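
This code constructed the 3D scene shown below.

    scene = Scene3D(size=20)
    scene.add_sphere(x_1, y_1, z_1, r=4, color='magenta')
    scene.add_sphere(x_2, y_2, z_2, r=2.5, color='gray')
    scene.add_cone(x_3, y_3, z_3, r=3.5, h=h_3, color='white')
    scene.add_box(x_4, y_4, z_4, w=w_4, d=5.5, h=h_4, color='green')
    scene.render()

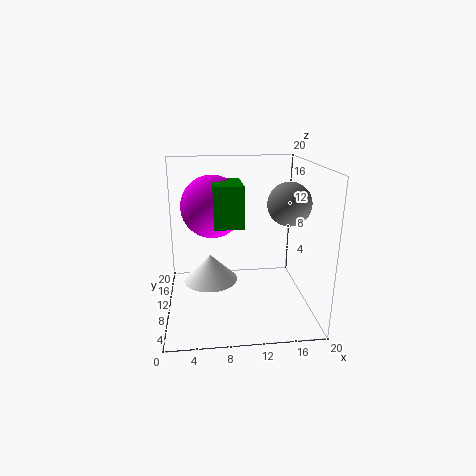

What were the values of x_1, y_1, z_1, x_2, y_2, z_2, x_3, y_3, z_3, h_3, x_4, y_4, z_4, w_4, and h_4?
x_1 = 6.5
y_1 = 8.5
z_1 = 15
x_2 = 15
y_2 = 3
z_2 = 16.5
x_3 = 6
y_3 = 7
z_3 = 5.5
h_3 = 3.5
x_4 = 6.5
y_4 = 3.5
z_4 = 13.5
w_4 = 3.5
h_4 = 5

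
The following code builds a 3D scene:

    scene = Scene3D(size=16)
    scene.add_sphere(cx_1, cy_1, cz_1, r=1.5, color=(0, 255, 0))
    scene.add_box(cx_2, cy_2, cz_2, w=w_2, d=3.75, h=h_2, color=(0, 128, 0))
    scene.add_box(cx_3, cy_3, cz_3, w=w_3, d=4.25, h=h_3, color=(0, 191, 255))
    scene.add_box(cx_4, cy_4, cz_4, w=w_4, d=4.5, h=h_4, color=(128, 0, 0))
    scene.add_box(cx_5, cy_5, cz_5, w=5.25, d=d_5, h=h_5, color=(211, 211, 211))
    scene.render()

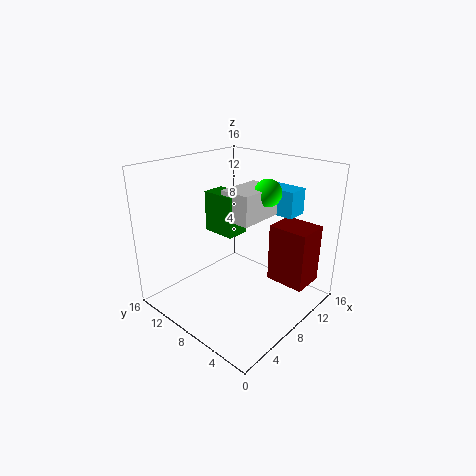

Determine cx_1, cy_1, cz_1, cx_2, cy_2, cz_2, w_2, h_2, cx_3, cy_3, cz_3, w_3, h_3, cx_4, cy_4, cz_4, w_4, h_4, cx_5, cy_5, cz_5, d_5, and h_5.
cx_1 = 10.5
cy_1 = 6
cz_1 = 13
cx_2 = 6.5
cy_2 = 7.75
cz_2 = 8.5
w_2 = 2.5
h_2 = 4.5
cx_3 = 12.25
cy_3 = 4
cz_3 = 10
w_3 = 2.5
h_3 = 3
cx_4 = 10.75
cy_4 = 1.25
cz_4 = 2.5
w_4 = 3.75
h_4 = 6.75
cx_5 = 6.75
cy_5 = 5.75
cz_5 = 10.25
d_5 = 3.5
h_5 = 3.25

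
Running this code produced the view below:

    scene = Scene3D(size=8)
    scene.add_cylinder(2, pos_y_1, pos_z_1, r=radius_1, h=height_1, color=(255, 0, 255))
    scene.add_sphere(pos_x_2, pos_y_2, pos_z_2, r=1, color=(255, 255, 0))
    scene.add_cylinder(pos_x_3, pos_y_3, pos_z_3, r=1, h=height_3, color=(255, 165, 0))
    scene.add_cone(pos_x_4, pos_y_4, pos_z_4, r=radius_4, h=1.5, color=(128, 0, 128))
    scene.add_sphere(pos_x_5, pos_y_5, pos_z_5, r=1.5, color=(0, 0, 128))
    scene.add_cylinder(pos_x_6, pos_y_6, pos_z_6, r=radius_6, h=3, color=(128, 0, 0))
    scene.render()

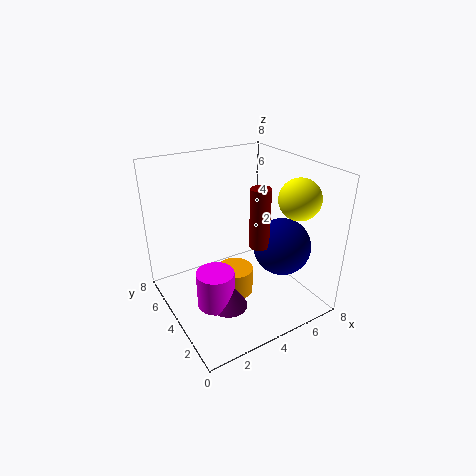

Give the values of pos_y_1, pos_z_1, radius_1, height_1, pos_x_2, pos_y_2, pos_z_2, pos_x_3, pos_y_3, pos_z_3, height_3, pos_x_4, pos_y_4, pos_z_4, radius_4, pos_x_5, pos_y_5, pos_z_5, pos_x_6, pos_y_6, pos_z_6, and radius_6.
pos_y_1 = 3, pos_z_1 = 1, radius_1 = 1, height_1 = 2, pos_x_2 = 5.5, pos_y_2 = 1, pos_z_2 = 7, pos_x_3 = 3.5, pos_y_3 = 3.5, pos_z_3 = 1, height_3 = 1.5, pos_x_4 = 2.5, pos_y_4 = 2.5, pos_z_4 = 1, radius_4 = 1, pos_x_5 = 5.5, pos_y_5 = 2, pos_z_5 = 4, pos_x_6 = 4, pos_y_6 = 2, pos_z_6 = 4.5, radius_6 = 0.5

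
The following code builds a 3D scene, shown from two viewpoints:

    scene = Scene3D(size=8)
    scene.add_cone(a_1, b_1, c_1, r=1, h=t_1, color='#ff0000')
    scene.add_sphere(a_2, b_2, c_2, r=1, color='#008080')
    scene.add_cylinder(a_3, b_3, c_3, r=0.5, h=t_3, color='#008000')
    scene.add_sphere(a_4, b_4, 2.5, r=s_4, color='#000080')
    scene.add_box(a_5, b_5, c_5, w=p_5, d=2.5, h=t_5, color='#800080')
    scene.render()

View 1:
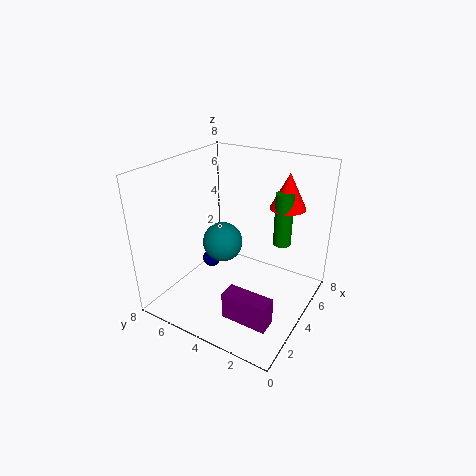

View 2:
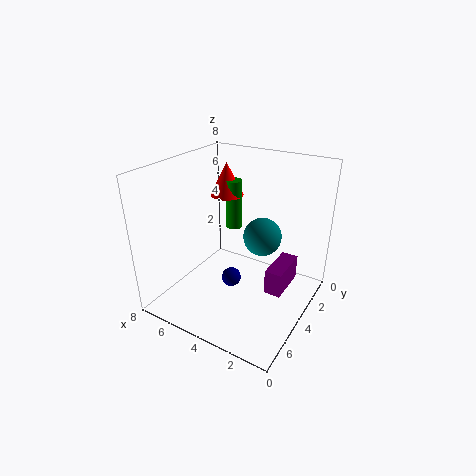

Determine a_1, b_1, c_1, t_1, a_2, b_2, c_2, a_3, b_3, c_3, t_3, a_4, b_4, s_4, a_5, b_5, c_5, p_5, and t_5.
a_1 = 6
b_1 = 2
c_1 = 5.5
t_1 = 2
a_2 = 2.5
b_2 = 4
c_2 = 4.5
a_3 = 5.5
b_3 = 2
c_3 = 3.5
t_3 = 3
a_4 = 3.5
b_4 = 5.5
s_4 = 0.5
a_5 = 1.5
b_5 = 1
c_5 = 0.5
p_5 = 1
t_5 = 1.5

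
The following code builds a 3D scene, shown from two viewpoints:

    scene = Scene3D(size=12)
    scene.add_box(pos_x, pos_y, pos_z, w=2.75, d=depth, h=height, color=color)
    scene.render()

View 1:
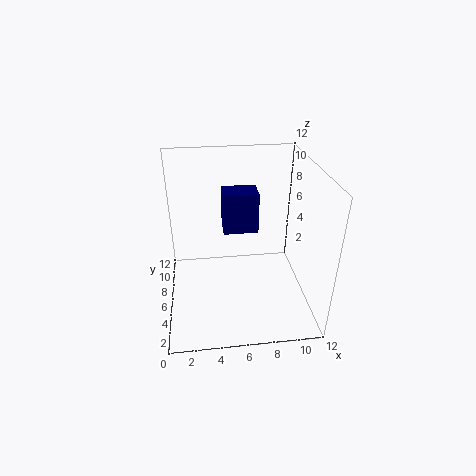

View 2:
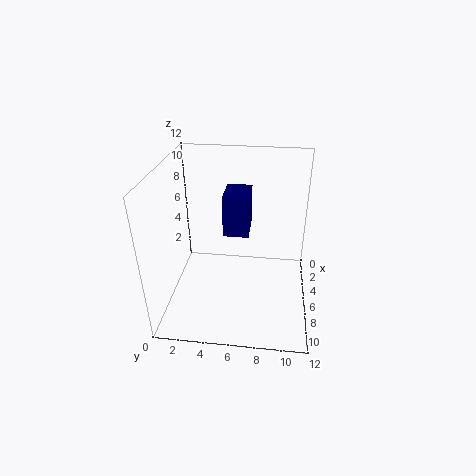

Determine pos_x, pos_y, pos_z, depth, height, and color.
pos_x = 4.75
pos_y = 5
pos_z = 7
depth = 2
height = 3.25
color = 'navy'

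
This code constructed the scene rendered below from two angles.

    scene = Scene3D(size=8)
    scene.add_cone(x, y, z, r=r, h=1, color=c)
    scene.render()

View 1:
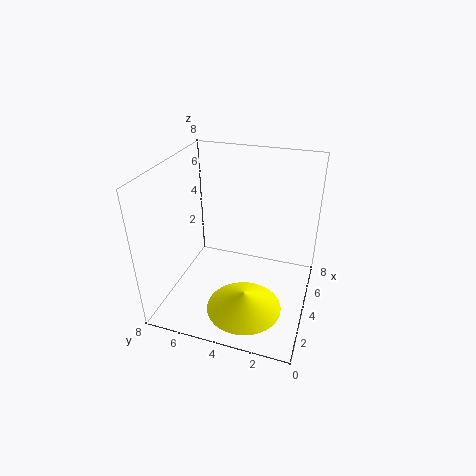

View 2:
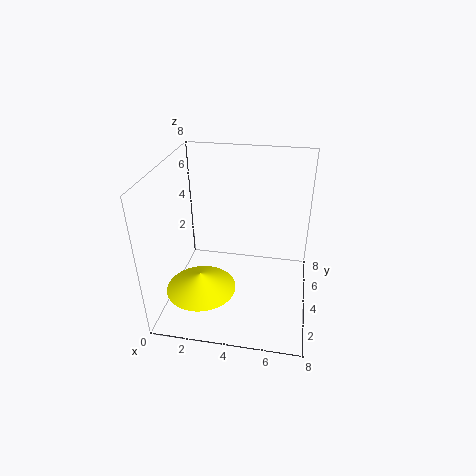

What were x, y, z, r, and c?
x = 2
y = 3
z = 1
r = 2
c = 'yellow'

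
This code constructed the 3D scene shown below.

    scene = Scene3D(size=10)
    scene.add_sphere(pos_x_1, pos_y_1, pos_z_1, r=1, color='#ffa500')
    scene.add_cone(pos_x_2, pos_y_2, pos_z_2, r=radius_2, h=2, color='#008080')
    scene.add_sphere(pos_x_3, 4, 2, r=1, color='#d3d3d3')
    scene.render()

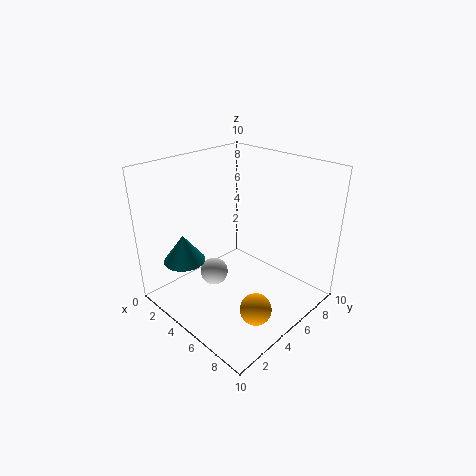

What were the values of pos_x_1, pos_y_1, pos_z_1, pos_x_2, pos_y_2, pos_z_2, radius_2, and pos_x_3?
pos_x_1 = 8.5; pos_y_1 = 3; pos_z_1 = 2; pos_x_2 = 2; pos_y_2 = 2.5; pos_z_2 = 3; radius_2 = 1.5; pos_x_3 = 3.5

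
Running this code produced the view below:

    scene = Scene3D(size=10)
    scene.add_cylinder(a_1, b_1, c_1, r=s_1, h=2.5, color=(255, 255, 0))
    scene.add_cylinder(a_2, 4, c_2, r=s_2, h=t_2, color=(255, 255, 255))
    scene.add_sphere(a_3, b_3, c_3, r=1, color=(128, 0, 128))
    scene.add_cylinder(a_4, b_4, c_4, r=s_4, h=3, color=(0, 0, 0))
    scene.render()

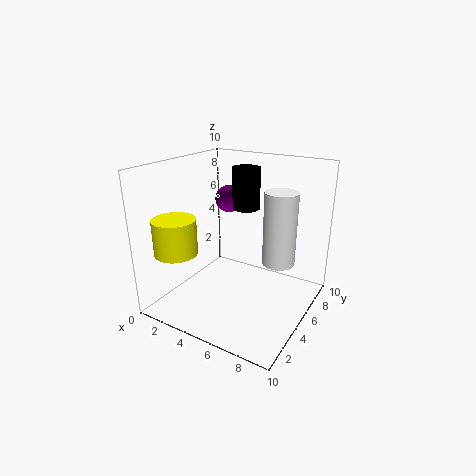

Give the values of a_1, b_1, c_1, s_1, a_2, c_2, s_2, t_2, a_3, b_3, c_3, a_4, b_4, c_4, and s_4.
a_1 = 1.5; b_1 = 2.5; c_1 = 4; s_1 = 1.5; a_2 = 8.5; c_2 = 4.5; s_2 = 1; t_2 = 4.5; a_3 = 3; b_3 = 7; c_3 = 7; a_4 = 4.5; b_4 = 7; c_4 = 6.5; s_4 = 1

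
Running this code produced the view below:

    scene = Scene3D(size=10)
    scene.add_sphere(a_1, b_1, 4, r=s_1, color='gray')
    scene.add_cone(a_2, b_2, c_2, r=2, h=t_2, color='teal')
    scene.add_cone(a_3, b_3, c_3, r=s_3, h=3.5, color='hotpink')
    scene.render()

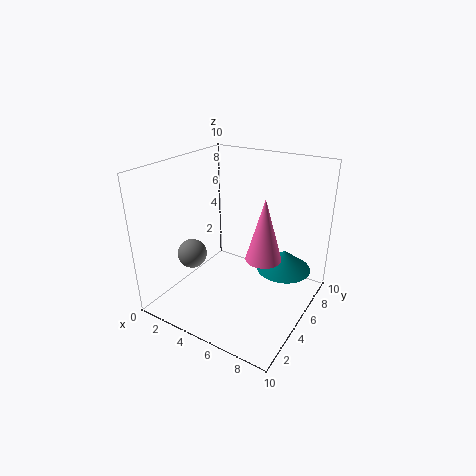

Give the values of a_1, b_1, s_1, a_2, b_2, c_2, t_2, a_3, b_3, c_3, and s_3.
a_1 = 2.5, b_1 = 3, s_1 = 1, a_2 = 7.5, b_2 = 7.5, c_2 = 2, t_2 = 1.5, a_3 = 8.5, b_3 = 2, c_3 = 6, s_3 = 1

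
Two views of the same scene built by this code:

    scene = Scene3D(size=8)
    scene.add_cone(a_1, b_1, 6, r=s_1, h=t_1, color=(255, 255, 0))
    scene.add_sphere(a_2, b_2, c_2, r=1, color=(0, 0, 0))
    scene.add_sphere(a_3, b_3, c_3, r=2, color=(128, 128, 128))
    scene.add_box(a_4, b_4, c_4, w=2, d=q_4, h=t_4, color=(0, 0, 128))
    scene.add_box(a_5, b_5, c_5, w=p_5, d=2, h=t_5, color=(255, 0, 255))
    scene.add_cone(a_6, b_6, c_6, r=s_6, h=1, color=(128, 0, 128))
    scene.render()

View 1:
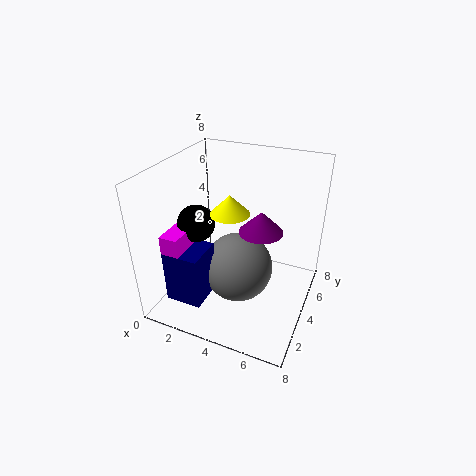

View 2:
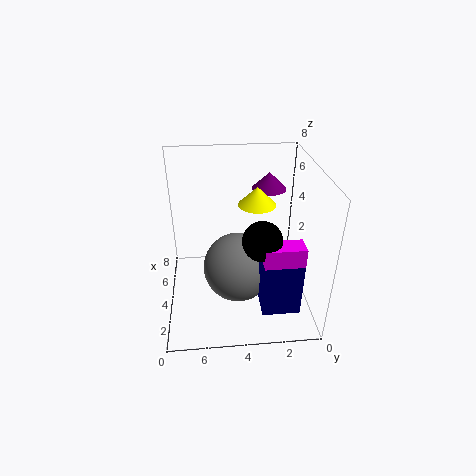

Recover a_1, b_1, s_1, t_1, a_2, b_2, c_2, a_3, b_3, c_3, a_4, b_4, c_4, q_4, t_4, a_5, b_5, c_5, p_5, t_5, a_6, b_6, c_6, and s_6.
a_1 = 4, b_1 = 3, s_1 = 1, t_1 = 1, a_2 = 2, b_2 = 3, c_2 = 5, a_3 = 4, b_3 = 4, c_3 = 2, a_4 = 1, b_4 = 1, c_4 = 1, q_4 = 2, t_4 = 3, a_5 = 1, b_5 = 1, c_5 = 3, p_5 = 1, t_5 = 2, a_6 = 6, b_6 = 2, c_6 = 6, s_6 = 1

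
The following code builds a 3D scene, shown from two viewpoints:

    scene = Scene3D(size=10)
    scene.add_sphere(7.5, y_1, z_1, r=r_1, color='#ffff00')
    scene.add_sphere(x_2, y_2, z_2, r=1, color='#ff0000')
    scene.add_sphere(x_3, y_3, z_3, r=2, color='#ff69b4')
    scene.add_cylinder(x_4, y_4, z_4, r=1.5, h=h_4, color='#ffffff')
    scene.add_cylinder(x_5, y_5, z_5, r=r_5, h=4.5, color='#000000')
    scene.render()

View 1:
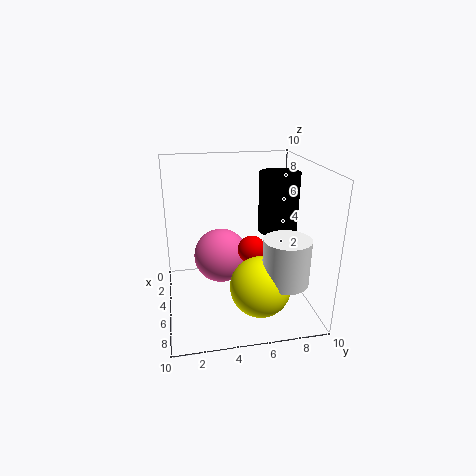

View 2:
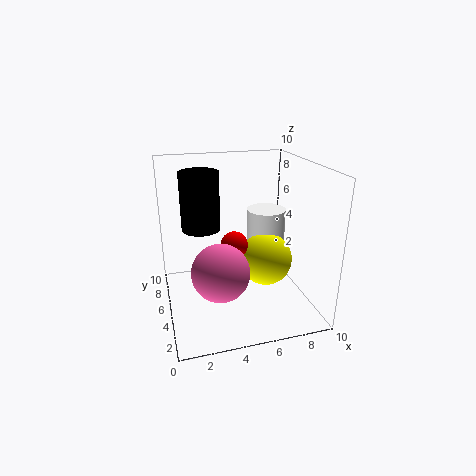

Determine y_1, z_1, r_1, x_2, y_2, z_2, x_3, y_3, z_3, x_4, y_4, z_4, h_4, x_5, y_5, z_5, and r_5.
y_1 = 6; z_1 = 2.5; r_1 = 2; x_2 = 5; y_2 = 6; z_2 = 4; x_3 = 3.5; y_3 = 4; z_3 = 3; x_4 = 8; y_4 = 7.5; z_4 = 3; h_4 = 3; x_5 = 3; y_5 = 8.5; z_5 = 4.5; r_5 = 1.5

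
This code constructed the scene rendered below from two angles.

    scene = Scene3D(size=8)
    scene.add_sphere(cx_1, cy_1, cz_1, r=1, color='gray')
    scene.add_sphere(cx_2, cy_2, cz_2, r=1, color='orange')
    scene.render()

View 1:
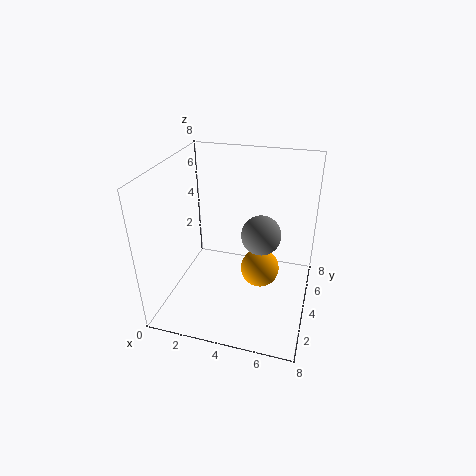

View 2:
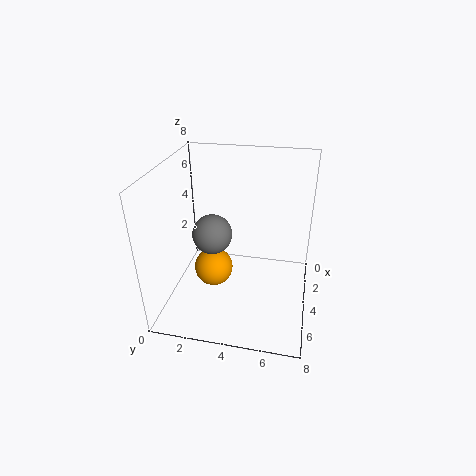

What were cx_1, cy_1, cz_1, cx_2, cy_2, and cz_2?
cx_1 = 5.5
cy_1 = 3
cz_1 = 5
cx_2 = 5.5
cy_2 = 3
cz_2 = 3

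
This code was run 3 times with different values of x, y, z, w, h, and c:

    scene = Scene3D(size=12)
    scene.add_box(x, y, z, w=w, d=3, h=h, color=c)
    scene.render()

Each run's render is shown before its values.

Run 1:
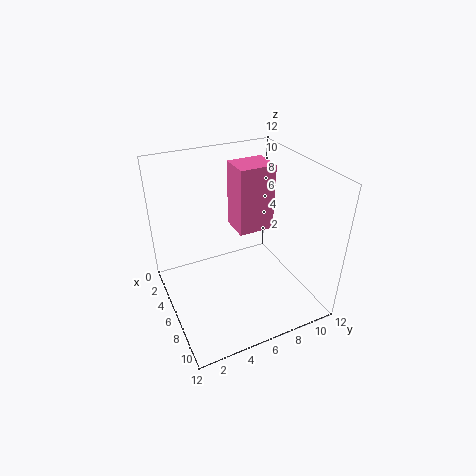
x = 4, y = 6, z = 6.5, w = 2.5, h = 5.5, c = 'hotpink'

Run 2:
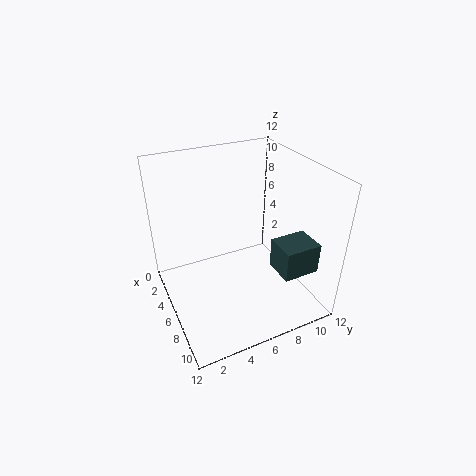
x = 8, y = 8, z = 4, w = 2.5, h = 2.5, c = 'darkslategray'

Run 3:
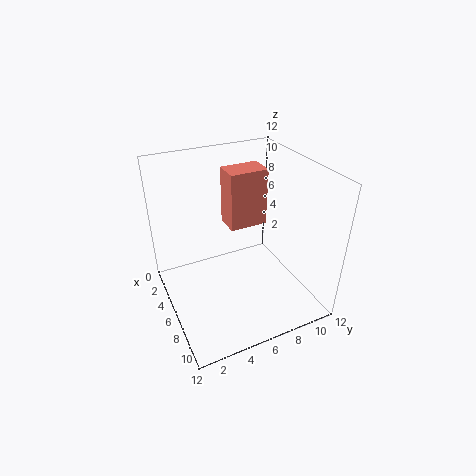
x = 5, y = 5, z = 7.5, w = 2, h = 4.5, c = 'salmon'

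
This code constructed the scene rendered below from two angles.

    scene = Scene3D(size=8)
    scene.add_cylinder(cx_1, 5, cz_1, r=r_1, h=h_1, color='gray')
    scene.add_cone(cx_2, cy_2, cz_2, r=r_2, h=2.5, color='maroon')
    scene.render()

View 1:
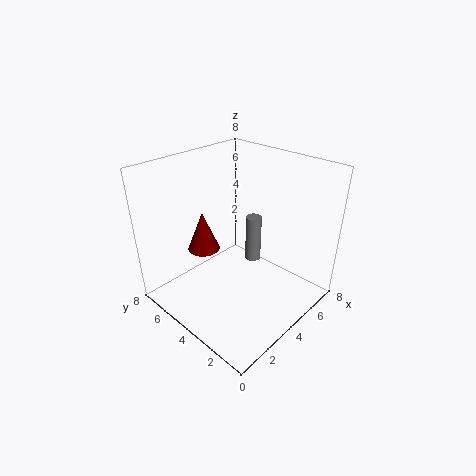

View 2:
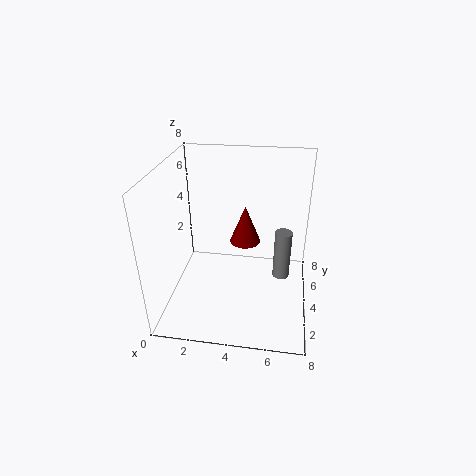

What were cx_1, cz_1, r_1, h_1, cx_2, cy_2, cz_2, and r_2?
cx_1 = 6.5, cz_1 = 1, r_1 = 0.5, h_1 = 3, cx_2 = 4, cy_2 = 7, cz_2 = 2, r_2 = 1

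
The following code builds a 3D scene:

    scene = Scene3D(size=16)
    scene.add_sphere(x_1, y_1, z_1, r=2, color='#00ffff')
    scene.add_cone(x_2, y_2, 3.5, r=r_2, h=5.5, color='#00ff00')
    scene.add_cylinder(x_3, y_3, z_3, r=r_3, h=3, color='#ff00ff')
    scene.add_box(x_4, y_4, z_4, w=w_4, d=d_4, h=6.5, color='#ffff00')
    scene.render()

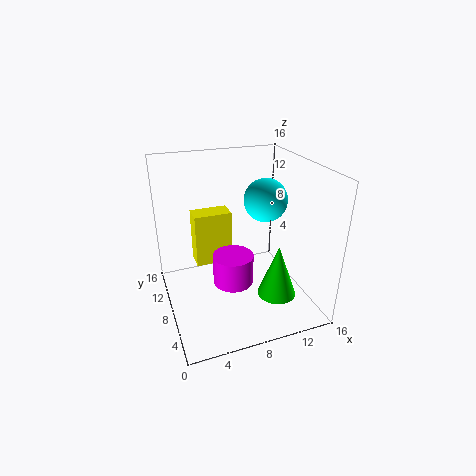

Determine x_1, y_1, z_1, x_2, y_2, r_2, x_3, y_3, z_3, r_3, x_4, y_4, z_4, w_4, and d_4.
x_1 = 9, y_1 = 3.5, z_1 = 14, x_2 = 10.5, y_2 = 3, r_2 = 2, x_3 = 6, y_3 = 4, z_3 = 5.5, r_3 = 2, x_4 = 4, y_4 = 11.5, z_4 = 3, w_4 = 4.5, d_4 = 2.5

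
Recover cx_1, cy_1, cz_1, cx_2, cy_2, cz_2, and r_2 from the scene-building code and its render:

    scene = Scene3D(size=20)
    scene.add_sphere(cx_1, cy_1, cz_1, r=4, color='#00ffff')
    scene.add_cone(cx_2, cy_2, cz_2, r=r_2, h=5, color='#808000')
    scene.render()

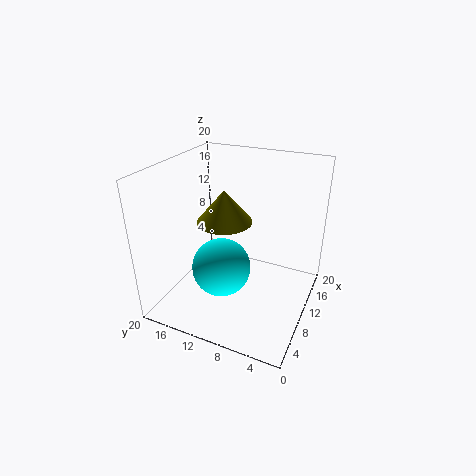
cx_1 = 7.25
cy_1 = 11.25
cz_1 = 6.5
cx_2 = 13.75
cy_2 = 14
cz_2 = 10
r_2 = 4.25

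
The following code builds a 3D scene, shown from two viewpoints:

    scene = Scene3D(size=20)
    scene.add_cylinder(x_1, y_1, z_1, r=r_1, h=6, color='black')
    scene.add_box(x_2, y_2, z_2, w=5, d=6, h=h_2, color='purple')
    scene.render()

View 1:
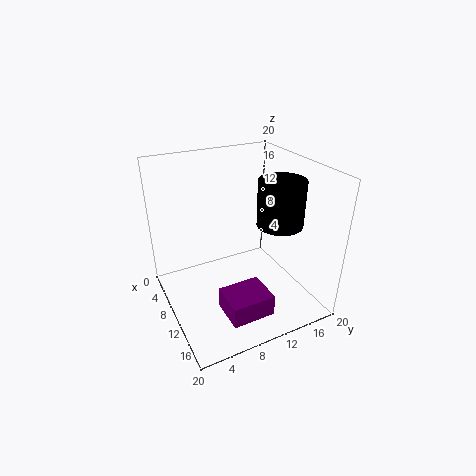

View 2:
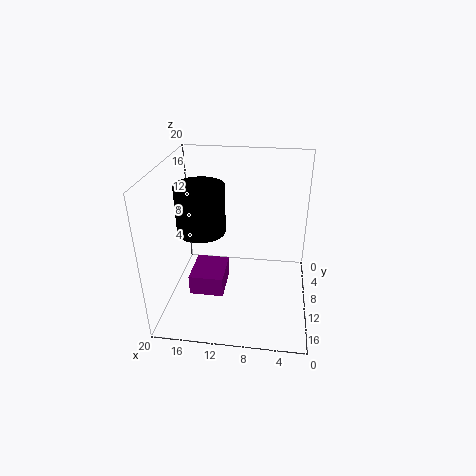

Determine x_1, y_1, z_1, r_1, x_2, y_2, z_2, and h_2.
x_1 = 14; y_1 = 14; z_1 = 13; r_1 = 3; x_2 = 12; y_2 = 6; z_2 = 1; h_2 = 3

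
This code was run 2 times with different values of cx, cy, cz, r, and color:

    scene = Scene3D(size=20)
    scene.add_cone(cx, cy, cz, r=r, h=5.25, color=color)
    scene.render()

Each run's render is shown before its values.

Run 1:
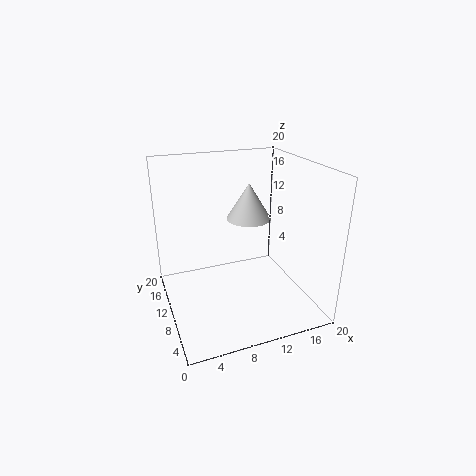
cx = 12.75
cy = 12.75
cz = 11.5
r = 3.25
color = 'lightgray'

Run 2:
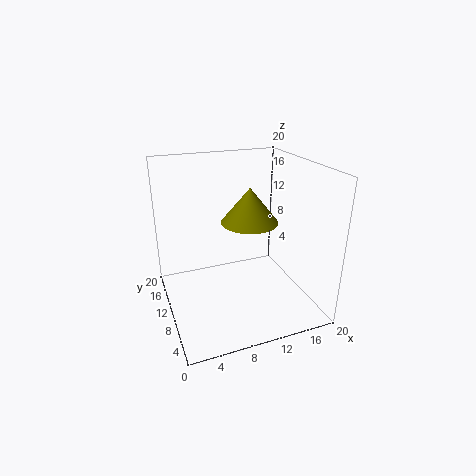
cx = 13
cy = 13
cz = 10.75
r = 4.25
color = 'olive'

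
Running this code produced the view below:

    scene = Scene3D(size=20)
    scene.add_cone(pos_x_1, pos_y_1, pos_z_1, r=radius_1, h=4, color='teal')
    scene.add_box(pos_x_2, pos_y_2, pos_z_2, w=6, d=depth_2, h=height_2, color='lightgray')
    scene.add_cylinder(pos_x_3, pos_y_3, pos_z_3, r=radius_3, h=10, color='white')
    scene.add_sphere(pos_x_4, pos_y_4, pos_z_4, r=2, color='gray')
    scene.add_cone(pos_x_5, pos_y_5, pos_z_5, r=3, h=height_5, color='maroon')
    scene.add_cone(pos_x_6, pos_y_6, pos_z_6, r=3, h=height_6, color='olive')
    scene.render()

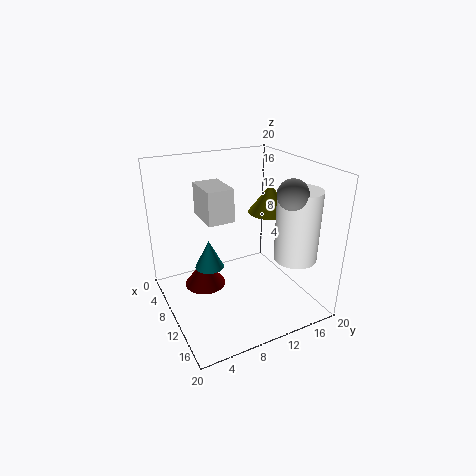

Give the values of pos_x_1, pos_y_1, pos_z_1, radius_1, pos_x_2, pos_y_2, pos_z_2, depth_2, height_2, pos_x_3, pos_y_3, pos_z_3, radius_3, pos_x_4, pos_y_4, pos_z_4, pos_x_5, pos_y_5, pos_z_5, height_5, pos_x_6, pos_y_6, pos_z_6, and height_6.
pos_x_1 = 9
pos_y_1 = 6
pos_z_1 = 6
radius_1 = 2
pos_x_2 = 1
pos_y_2 = 7
pos_z_2 = 11
depth_2 = 4
height_2 = 5
pos_x_3 = 14
pos_y_3 = 17
pos_z_3 = 7
radius_3 = 3
pos_x_4 = 15
pos_y_4 = 15
pos_z_4 = 17
pos_x_5 = 7
pos_y_5 = 6
pos_z_5 = 2
height_5 = 4
pos_x_6 = 10
pos_y_6 = 15
pos_z_6 = 13
height_6 = 4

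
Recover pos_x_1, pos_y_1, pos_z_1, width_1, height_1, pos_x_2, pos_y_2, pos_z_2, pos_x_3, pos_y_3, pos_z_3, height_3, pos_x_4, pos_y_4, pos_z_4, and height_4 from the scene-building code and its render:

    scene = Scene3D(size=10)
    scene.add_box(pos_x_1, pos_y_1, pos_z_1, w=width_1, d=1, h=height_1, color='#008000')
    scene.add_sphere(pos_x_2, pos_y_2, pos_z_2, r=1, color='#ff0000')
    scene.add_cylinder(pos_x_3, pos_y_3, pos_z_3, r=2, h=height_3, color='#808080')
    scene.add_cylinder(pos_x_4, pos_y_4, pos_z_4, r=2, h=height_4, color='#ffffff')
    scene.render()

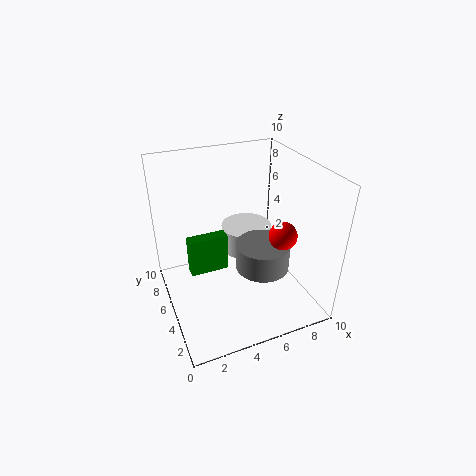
pos_x_1 = 2; pos_y_1 = 7; pos_z_1 = 1; width_1 = 3; height_1 = 3; pos_x_2 = 8; pos_y_2 = 4; pos_z_2 = 5; pos_x_3 = 7; pos_y_3 = 5; pos_z_3 = 2; height_3 = 2; pos_x_4 = 7; pos_y_4 = 8; pos_z_4 = 2; height_4 = 2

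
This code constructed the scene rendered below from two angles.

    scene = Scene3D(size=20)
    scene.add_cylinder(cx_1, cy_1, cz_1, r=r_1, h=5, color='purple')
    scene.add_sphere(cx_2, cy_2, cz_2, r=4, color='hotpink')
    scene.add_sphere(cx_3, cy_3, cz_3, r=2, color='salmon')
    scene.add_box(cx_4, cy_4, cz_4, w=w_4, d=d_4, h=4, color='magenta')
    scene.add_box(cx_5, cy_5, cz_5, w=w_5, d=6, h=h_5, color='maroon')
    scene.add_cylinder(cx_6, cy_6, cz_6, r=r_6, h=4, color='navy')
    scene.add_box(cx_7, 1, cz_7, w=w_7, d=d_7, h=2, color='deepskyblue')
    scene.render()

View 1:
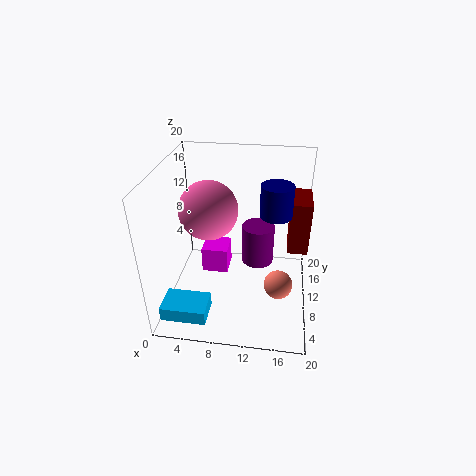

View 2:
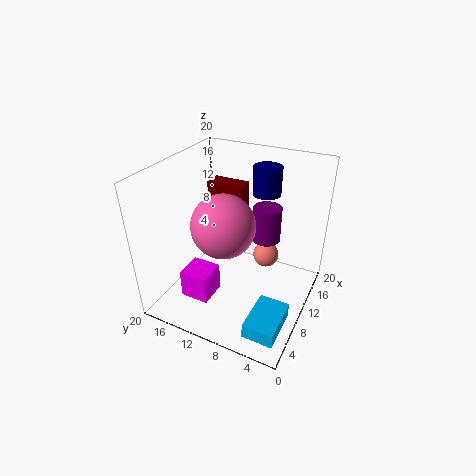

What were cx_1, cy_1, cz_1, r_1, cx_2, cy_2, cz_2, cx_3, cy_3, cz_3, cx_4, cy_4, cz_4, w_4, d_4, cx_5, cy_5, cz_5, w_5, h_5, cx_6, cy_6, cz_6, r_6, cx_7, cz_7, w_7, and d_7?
cx_1 = 13, cy_1 = 7, cz_1 = 9, r_1 = 2, cx_2 = 6, cy_2 = 10, cz_2 = 14, cx_3 = 16, cy_3 = 8, cz_3 = 4, cx_4 = 4, cy_4 = 12, cz_4 = 2, w_4 = 4, d_4 = 4, cx_5 = 17, cy_5 = 13, cz_5 = 6, w_5 = 3, h_5 = 8, cx_6 = 15, cy_6 = 8, cz_6 = 15, r_6 = 2, cx_7 = 1, cz_7 = 2, w_7 = 6, d_7 = 4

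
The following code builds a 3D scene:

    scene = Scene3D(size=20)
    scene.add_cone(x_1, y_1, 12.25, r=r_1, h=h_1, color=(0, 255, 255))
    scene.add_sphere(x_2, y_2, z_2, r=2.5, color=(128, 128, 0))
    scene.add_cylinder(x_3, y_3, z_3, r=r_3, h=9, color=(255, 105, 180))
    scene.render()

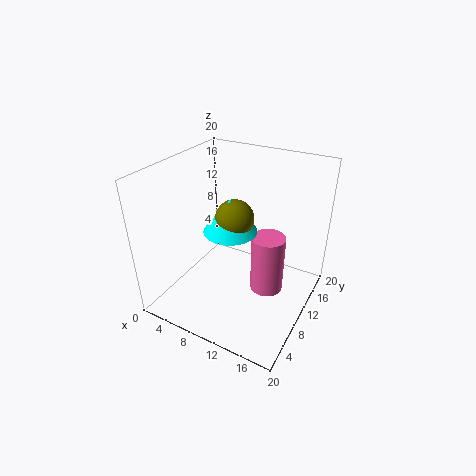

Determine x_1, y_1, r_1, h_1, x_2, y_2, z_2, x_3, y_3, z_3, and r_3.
x_1 = 10
y_1 = 8
r_1 = 3.5
h_1 = 4.5
x_2 = 10.5
y_2 = 8.25
z_2 = 14
x_3 = 13.25
y_3 = 13.25
z_3 = 0.25
r_3 = 2.5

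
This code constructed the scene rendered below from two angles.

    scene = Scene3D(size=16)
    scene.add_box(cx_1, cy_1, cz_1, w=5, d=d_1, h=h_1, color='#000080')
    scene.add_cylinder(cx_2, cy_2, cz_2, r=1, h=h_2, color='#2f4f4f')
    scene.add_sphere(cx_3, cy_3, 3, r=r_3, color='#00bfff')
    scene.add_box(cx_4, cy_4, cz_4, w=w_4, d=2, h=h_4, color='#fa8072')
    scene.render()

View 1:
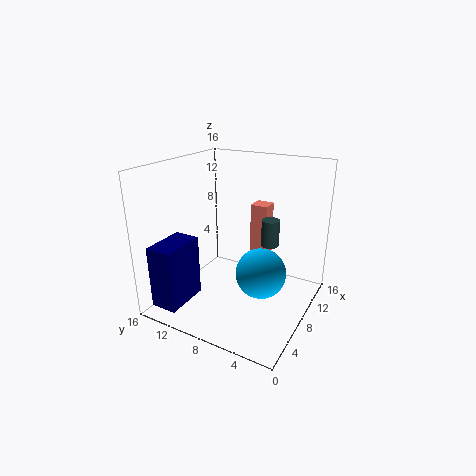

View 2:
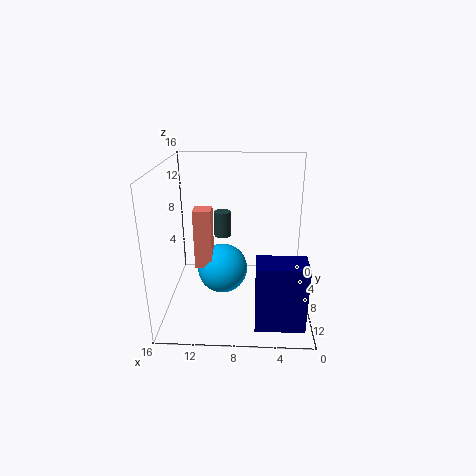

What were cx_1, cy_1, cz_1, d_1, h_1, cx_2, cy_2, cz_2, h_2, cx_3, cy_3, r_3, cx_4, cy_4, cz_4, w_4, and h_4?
cx_1 = 1
cy_1 = 12
cz_1 = 1
d_1 = 3
h_1 = 7
cx_2 = 10
cy_2 = 5
cz_2 = 7
h_2 = 3
cx_3 = 10
cy_3 = 6
r_3 = 3
cx_4 = 11
cy_4 = 6
cz_4 = 4
w_4 = 2
h_4 = 7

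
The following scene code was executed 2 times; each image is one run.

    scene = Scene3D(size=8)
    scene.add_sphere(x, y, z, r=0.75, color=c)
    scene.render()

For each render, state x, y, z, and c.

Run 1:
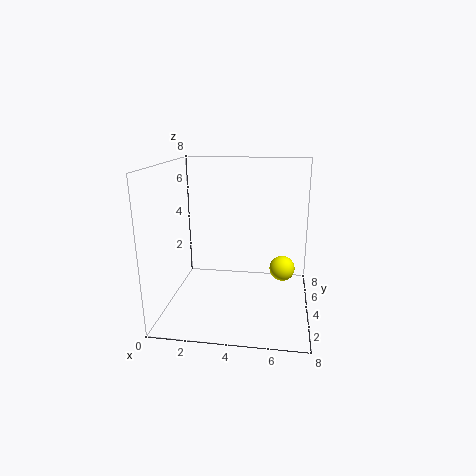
x = 6.5
y = 5.25
z = 1.75
c = 'yellow'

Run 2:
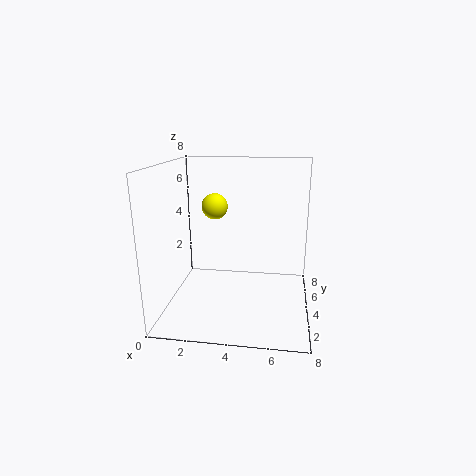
x = 2.5
y = 5
z = 5.5
c = 'yellow'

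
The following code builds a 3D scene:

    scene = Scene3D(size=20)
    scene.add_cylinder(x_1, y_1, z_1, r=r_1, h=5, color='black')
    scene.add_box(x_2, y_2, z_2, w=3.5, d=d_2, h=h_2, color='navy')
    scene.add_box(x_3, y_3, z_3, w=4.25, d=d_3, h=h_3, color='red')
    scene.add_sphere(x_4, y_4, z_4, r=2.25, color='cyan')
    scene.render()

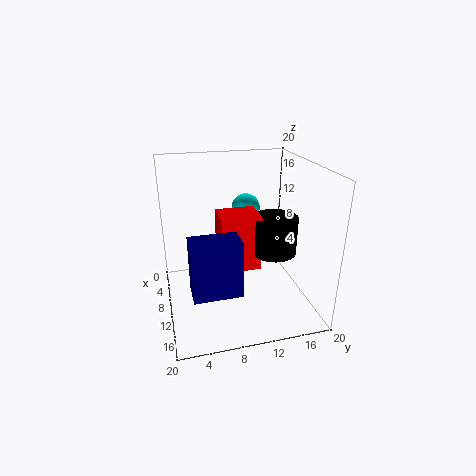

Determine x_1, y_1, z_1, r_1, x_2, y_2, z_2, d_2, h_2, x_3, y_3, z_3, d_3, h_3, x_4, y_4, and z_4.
x_1 = 12.75, y_1 = 14.25, z_1 = 8.75, r_1 = 3, x_2 = 15.75, y_2 = 2.5, z_2 = 7, d_2 = 5.75, h_2 = 6.75, x_3 = 9.25, y_3 = 7, z_3 = 6.75, d_3 = 5.25, h_3 = 7.5, x_4 = 2.5, y_4 = 13.25, z_4 = 11.5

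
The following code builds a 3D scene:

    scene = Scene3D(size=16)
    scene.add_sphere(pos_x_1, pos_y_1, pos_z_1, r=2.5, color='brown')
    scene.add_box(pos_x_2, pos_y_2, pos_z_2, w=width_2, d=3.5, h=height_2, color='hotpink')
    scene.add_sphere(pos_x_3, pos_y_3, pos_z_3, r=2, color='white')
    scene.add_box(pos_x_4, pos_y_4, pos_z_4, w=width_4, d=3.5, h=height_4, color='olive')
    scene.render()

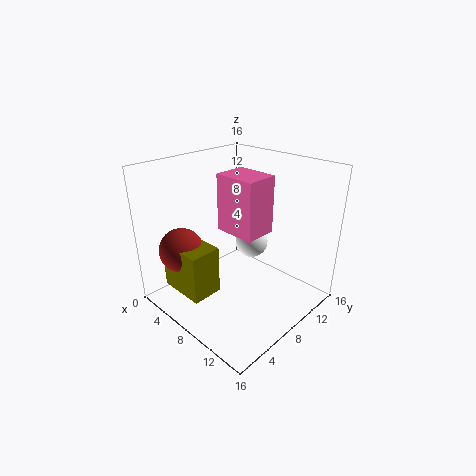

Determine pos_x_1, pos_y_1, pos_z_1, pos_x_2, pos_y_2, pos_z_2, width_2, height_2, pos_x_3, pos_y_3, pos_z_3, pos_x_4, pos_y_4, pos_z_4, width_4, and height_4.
pos_x_1 = 3.5
pos_y_1 = 3.5
pos_z_1 = 6.5
pos_x_2 = 7
pos_y_2 = 6
pos_z_2 = 9.5
width_2 = 4.5
height_2 = 6
pos_x_3 = 6.5
pos_y_3 = 12
pos_z_3 = 5.5
pos_x_4 = 2
pos_y_4 = 2
pos_z_4 = 2
width_4 = 5.5
height_4 = 5.5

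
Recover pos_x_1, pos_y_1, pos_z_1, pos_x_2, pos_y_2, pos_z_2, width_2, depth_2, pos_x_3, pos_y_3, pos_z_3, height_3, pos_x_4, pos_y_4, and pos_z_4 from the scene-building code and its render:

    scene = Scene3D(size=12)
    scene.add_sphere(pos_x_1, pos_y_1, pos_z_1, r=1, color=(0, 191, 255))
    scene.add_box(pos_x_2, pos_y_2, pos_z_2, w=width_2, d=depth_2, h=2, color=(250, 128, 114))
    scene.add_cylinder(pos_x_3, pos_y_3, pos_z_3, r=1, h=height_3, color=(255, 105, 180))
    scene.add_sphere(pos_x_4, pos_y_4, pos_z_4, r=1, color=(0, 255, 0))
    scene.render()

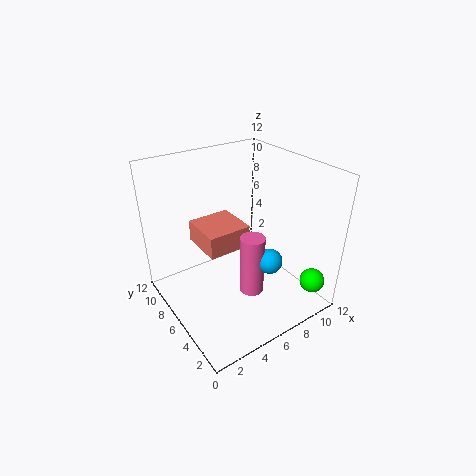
pos_x_1 = 7, pos_y_1 = 3, pos_z_1 = 5, pos_x_2 = 4, pos_y_2 = 7, pos_z_2 = 4, width_2 = 4, depth_2 = 4, pos_x_3 = 6, pos_y_3 = 4, pos_z_3 = 2, height_3 = 5, pos_x_4 = 10, pos_y_4 = 1, pos_z_4 = 3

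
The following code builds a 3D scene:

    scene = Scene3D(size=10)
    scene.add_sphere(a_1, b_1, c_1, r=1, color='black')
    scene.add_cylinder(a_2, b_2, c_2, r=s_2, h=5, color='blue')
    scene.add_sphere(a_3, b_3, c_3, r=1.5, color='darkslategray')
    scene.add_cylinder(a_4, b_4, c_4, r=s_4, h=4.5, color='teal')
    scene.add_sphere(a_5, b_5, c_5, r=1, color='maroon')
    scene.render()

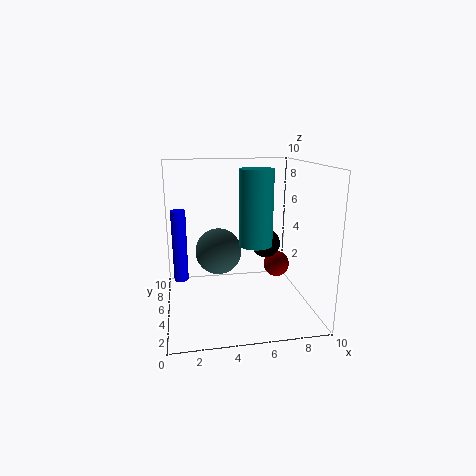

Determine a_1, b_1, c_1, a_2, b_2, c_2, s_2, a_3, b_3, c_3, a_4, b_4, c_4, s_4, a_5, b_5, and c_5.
a_1 = 7; b_1 = 5; c_1 = 4.5; a_2 = 1; b_2 = 5.5; c_2 = 2; s_2 = 0.5; a_3 = 3.5; b_3 = 4; c_3 = 4.5; a_4 = 5.5; b_4 = 2; c_4 = 5.5; s_4 = 1; a_5 = 8.5; b_5 = 7; c_5 = 2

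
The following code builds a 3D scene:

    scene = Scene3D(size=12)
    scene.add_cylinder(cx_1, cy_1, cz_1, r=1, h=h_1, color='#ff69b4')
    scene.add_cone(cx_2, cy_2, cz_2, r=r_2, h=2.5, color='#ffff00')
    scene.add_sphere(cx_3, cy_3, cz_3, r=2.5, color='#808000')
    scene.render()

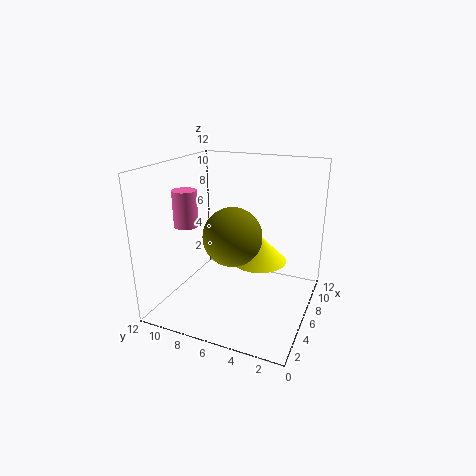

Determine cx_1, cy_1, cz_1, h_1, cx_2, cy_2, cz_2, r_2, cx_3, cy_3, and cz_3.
cx_1 = 4.5
cy_1 = 10
cz_1 = 7
h_1 = 3
cx_2 = 8.5
cy_2 = 5
cz_2 = 3
r_2 = 2.5
cx_3 = 6
cy_3 = 6.5
cz_3 = 6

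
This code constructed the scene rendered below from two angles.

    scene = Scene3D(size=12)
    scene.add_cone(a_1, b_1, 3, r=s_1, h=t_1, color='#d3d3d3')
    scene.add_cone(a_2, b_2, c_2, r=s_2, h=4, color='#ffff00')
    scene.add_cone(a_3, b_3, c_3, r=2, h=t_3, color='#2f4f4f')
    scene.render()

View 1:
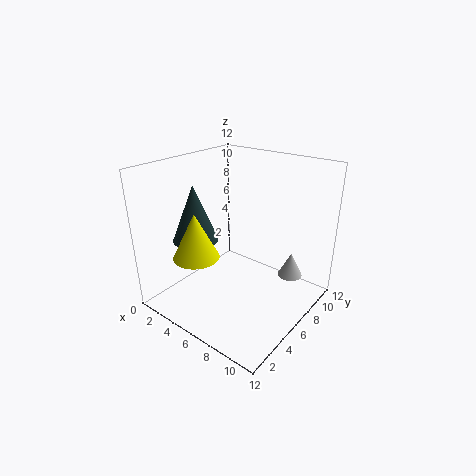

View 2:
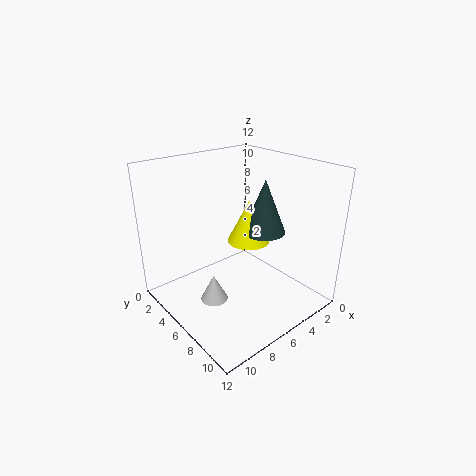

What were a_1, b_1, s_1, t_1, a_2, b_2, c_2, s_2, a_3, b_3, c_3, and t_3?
a_1 = 10
b_1 = 8
s_1 = 1
t_1 = 2
a_2 = 3
b_2 = 4
c_2 = 4
s_2 = 2
a_3 = 2
b_3 = 5
c_3 = 5
t_3 = 5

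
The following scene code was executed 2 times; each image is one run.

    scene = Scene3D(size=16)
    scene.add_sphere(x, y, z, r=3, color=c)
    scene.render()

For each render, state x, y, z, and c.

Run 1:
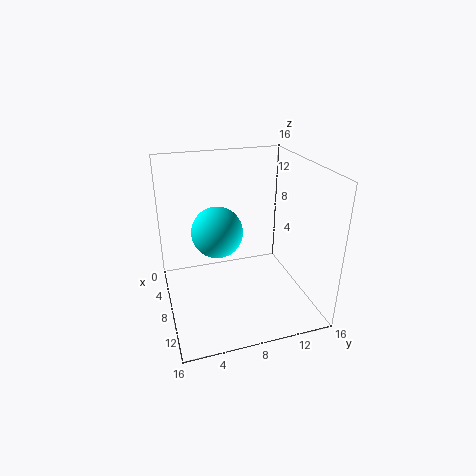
x = 5.5
y = 6.25
z = 7.75
c = 'cyan'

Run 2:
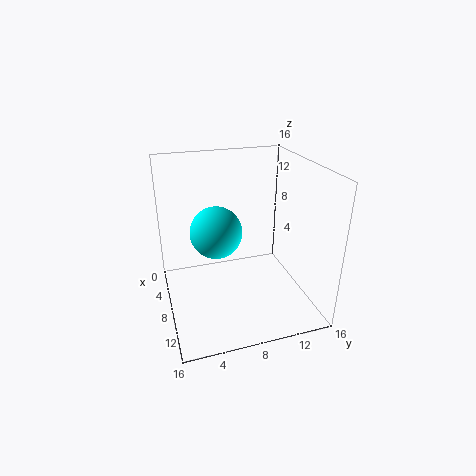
x = 6
y = 6
z = 8
c = 'cyan'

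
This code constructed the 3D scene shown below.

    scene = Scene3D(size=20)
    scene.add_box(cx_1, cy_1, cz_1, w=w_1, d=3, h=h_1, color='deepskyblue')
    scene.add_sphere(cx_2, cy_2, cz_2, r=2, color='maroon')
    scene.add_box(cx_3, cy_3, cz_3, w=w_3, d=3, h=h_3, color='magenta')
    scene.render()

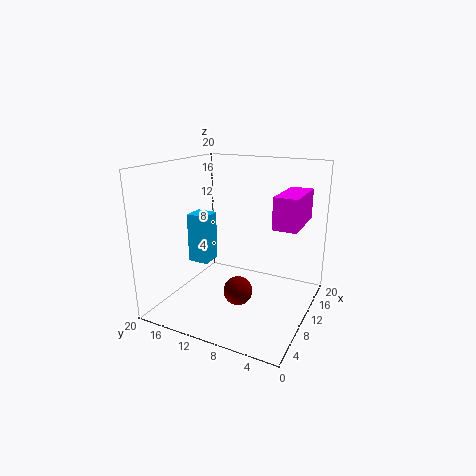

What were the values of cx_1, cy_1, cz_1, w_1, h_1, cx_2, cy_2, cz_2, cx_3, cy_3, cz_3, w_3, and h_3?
cx_1 = 8, cy_1 = 14, cz_1 = 6, w_1 = 3, h_1 = 7, cx_2 = 8, cy_2 = 9, cz_2 = 3, cx_3 = 7, cy_3 = 1, cz_3 = 13, w_3 = 7, h_3 = 4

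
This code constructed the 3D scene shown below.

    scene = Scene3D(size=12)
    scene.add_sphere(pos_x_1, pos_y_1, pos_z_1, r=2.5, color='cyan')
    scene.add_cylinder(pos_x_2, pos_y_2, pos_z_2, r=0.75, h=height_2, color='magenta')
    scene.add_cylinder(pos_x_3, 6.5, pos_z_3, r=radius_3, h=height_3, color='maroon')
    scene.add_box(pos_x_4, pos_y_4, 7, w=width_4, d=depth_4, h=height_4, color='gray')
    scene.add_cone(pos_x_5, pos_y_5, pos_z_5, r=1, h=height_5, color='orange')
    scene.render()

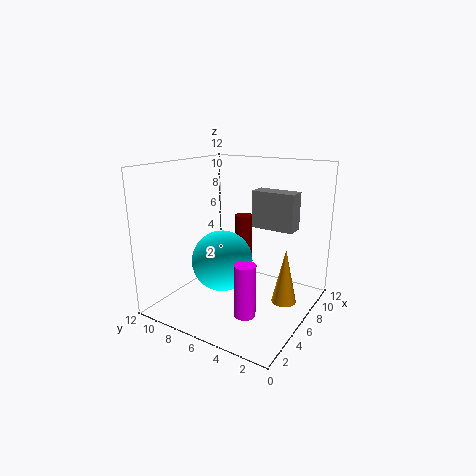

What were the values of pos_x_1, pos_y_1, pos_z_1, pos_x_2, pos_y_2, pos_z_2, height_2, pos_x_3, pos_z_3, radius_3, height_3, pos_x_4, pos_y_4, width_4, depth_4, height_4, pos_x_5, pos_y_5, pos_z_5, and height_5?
pos_x_1 = 4.75, pos_y_1 = 6.75, pos_z_1 = 4.25, pos_x_2 = 1.25, pos_y_2 = 2.5, pos_z_2 = 2.5, height_2 = 3.75, pos_x_3 = 7.75, pos_z_3 = 4, radius_3 = 0.75, height_3 = 3.5, pos_x_4 = 6.5, pos_y_4 = 1.5, width_4 = 1.5, depth_4 = 3.5, height_4 = 3, pos_x_5 = 6.25, pos_y_5 = 1.75, pos_z_5 = 1.25, height_5 = 4.5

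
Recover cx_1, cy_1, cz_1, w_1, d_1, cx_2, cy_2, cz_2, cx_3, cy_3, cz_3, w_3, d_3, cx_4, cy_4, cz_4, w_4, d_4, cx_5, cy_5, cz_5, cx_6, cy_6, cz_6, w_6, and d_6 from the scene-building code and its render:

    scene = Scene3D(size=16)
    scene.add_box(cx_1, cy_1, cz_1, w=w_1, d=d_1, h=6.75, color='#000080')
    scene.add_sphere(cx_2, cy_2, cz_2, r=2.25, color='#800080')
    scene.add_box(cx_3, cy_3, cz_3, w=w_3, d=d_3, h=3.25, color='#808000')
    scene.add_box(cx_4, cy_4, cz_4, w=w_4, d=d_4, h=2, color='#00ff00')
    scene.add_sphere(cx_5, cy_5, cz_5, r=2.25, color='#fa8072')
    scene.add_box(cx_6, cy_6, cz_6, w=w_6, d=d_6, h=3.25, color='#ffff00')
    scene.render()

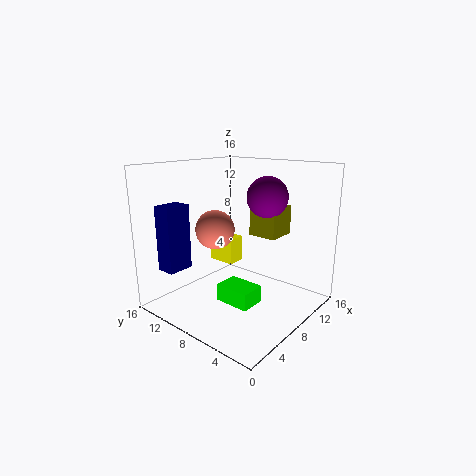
cx_1 = 0.5, cy_1 = 10.5, cz_1 = 5.5, w_1 = 2.75, d_1 = 2, cx_2 = 10.25, cy_2 = 5.75, cz_2 = 12.5, cx_3 = 9.75, cy_3 = 4.5, cz_3 = 8, w_3 = 3.5, d_3 = 3.25, cx_4 = 6.5, cy_4 = 5.75, cz_4 = 0.25, w_4 = 3, d_4 = 4.25, cx_5 = 7.5, cy_5 = 11, cz_5 = 8.5, cx_6 = 10.25, cy_6 = 11, cz_6 = 3.25, w_6 = 2.25, d_6 = 3.5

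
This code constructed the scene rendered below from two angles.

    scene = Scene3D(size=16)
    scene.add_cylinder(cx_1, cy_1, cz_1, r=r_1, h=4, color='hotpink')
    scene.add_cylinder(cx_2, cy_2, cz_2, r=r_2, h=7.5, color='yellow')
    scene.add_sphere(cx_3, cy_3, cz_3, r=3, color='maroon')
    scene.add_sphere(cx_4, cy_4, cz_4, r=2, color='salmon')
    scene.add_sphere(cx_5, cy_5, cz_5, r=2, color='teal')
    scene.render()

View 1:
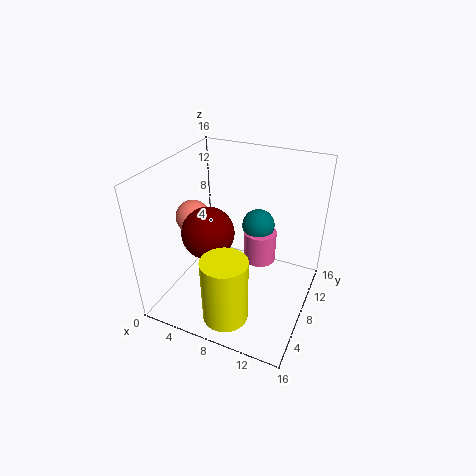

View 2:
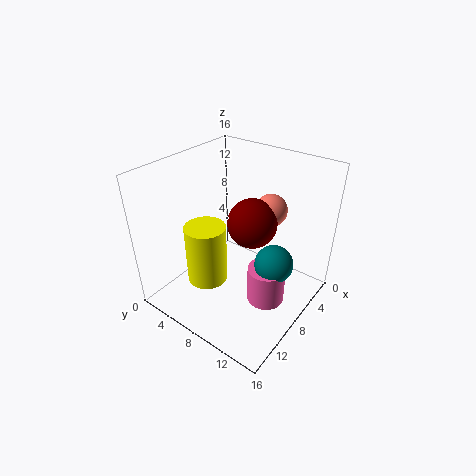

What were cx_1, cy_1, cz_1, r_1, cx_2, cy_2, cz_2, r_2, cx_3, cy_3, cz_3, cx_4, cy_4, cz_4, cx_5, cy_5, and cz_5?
cx_1 = 9
cy_1 = 12.5
cz_1 = 2.5
r_1 = 2
cx_2 = 8.5
cy_2 = 3.5
cz_2 = 0.5
r_2 = 2.5
cx_3 = 4.5
cy_3 = 7.5
cz_3 = 8
cx_4 = 2
cy_4 = 8.5
cz_4 = 9
cx_5 = 8.5
cy_5 = 13
cz_5 = 7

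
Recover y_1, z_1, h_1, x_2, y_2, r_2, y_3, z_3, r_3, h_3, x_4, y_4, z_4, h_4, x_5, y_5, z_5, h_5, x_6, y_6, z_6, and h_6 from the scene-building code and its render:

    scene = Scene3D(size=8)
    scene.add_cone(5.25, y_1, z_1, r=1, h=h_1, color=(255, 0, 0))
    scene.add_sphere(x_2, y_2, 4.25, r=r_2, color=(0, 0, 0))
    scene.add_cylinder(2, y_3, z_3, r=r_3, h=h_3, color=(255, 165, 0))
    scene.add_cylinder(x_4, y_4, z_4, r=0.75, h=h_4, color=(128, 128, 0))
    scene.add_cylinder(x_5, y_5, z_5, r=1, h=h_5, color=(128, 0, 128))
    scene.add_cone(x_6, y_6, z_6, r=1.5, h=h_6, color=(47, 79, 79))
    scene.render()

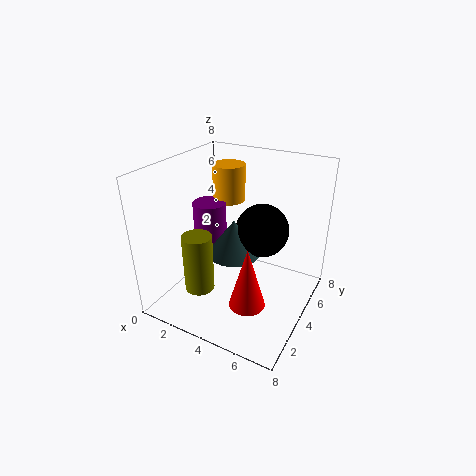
y_1 = 2.75, z_1 = 0.75, h_1 = 3.5, x_2 = 5, y_2 = 5, r_2 = 1.5, y_3 = 6.5, z_3 = 5, r_3 = 1, h_3 = 2.25, x_4 = 3.25, y_4 = 1.25, z_4 = 2.25, h_4 = 3, x_5 = 1.5, y_5 = 5, z_5 = 2.5, h_5 = 2.75, x_6 = 3.75, y_6 = 4, z_6 = 3, h_6 = 2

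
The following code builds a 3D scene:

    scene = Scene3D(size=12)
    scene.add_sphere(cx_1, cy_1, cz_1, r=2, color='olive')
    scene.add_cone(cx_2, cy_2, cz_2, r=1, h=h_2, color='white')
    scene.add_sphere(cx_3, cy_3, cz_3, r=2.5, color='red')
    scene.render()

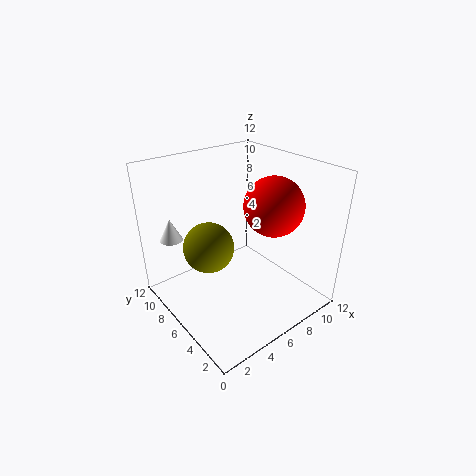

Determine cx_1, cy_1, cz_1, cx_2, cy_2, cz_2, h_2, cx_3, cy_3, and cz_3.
cx_1 = 3.25; cy_1 = 6.25; cz_1 = 6; cx_2 = 2.25; cy_2 = 10.75; cz_2 = 5; h_2 = 2; cx_3 = 8.75; cy_3 = 4.75; cz_3 = 8.5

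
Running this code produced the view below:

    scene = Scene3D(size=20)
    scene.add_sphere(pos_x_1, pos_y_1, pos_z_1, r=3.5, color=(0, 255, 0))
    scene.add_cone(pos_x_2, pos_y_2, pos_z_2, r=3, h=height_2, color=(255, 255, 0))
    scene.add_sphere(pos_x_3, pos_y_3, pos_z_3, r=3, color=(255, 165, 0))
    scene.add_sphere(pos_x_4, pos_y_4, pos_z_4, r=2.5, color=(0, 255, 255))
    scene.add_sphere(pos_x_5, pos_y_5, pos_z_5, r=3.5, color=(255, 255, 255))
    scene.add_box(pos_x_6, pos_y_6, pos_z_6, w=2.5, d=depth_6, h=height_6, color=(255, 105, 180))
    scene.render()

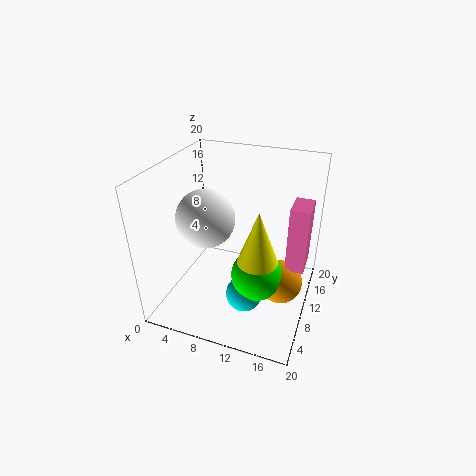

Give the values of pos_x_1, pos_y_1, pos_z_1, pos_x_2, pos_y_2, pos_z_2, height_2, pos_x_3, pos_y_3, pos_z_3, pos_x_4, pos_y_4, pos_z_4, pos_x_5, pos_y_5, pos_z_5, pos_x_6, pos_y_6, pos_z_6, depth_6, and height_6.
pos_x_1 = 13.5, pos_y_1 = 8, pos_z_1 = 6, pos_x_2 = 13.5, pos_y_2 = 8, pos_z_2 = 7.5, height_2 = 8, pos_x_3 = 16.5, pos_y_3 = 9.5, pos_z_3 = 4.5, pos_x_4 = 12, pos_y_4 = 7, pos_z_4 = 3, pos_x_5 = 8, pos_y_5 = 4.5, pos_z_5 = 15.5, pos_x_6 = 17, pos_y_6 = 9, pos_z_6 = 7, depth_6 = 4, height_6 = 9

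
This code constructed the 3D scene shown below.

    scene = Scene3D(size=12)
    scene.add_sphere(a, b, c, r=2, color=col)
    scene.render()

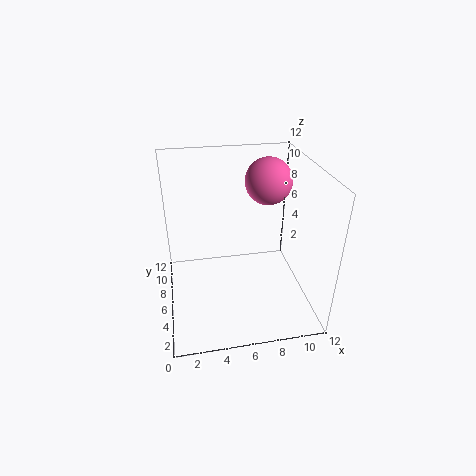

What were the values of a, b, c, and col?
a = 9
b = 8
c = 10
col = 'hotpink'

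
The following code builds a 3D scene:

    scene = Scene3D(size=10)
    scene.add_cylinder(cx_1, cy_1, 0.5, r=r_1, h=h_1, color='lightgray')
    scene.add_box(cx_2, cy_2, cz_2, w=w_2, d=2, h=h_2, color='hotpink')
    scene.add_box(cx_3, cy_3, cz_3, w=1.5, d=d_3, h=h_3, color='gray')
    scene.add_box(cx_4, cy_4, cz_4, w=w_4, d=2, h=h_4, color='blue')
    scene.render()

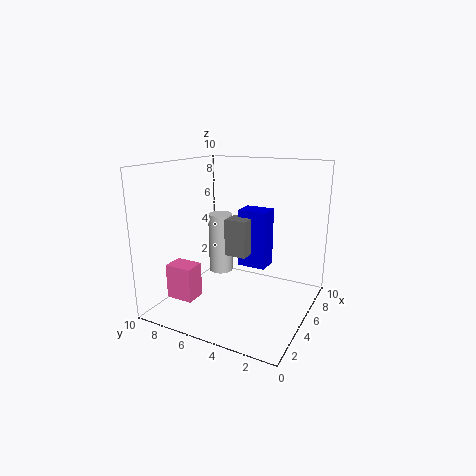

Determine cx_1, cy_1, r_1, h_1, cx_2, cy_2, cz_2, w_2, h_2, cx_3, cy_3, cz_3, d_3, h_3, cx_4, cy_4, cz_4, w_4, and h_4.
cx_1 = 8.5; cy_1 = 8.5; r_1 = 1; h_1 = 5; cx_2 = 2.5; cy_2 = 7.5; cz_2 = 0.5; w_2 = 1.5; h_2 = 2.5; cx_3 = 4; cy_3 = 4; cz_3 = 4; d_3 = 1.5; h_3 = 2.5; cx_4 = 5; cy_4 = 3; cz_4 = 3; w_4 = 1.5; h_4 = 4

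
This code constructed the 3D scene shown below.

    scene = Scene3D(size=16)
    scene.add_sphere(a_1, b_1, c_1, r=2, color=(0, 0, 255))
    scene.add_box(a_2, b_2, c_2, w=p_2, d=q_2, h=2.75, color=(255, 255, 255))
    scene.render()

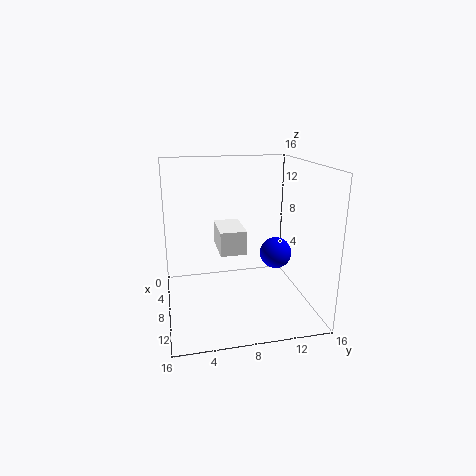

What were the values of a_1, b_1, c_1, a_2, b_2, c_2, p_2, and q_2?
a_1 = 4.5
b_1 = 13.75
c_1 = 4.25
a_2 = 3.25
b_2 = 6
c_2 = 6
p_2 = 5
q_2 = 3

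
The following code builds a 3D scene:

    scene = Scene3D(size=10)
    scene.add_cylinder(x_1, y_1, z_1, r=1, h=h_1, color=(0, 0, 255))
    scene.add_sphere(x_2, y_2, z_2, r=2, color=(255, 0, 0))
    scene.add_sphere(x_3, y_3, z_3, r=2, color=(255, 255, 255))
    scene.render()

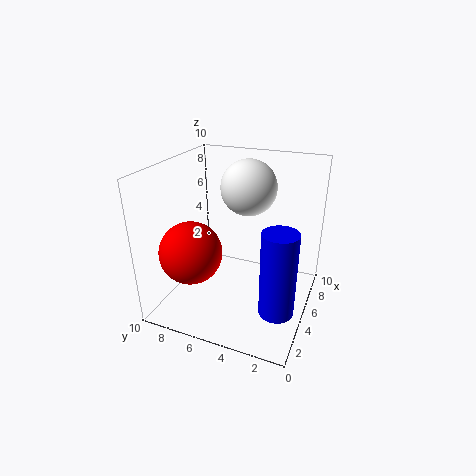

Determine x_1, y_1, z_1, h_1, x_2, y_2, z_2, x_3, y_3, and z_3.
x_1 = 1
y_1 = 1
z_1 = 3
h_1 = 5
x_2 = 2
y_2 = 7
z_2 = 5
x_3 = 7
y_3 = 5
z_3 = 8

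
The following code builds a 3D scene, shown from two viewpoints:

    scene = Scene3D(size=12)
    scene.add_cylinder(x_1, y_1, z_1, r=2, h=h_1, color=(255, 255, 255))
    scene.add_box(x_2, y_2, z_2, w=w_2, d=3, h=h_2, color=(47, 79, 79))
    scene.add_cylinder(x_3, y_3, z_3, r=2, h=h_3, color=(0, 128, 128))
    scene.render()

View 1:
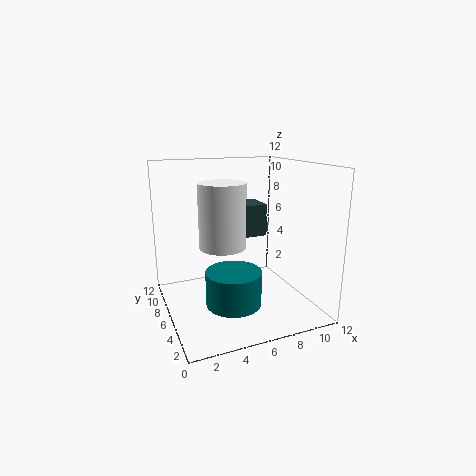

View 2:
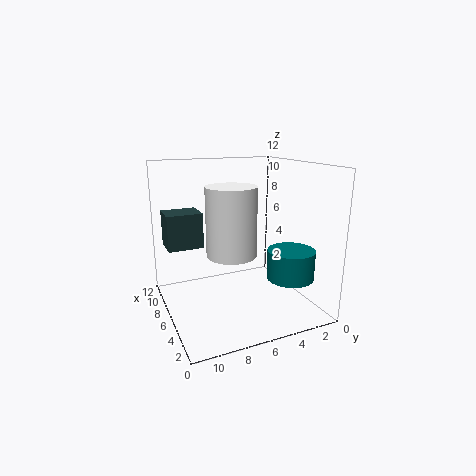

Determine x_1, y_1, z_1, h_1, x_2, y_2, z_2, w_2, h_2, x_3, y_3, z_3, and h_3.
x_1 = 5
y_1 = 7
z_1 = 5
h_1 = 5.5
x_2 = 7.5
y_2 = 8.5
z_2 = 5
w_2 = 2.5
h_2 = 3
x_3 = 4
y_3 = 2
z_3 = 2.5
h_3 = 2.5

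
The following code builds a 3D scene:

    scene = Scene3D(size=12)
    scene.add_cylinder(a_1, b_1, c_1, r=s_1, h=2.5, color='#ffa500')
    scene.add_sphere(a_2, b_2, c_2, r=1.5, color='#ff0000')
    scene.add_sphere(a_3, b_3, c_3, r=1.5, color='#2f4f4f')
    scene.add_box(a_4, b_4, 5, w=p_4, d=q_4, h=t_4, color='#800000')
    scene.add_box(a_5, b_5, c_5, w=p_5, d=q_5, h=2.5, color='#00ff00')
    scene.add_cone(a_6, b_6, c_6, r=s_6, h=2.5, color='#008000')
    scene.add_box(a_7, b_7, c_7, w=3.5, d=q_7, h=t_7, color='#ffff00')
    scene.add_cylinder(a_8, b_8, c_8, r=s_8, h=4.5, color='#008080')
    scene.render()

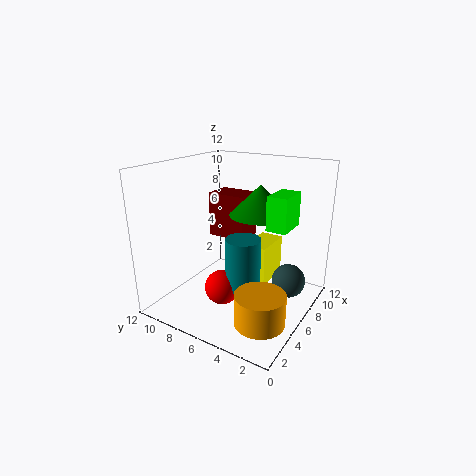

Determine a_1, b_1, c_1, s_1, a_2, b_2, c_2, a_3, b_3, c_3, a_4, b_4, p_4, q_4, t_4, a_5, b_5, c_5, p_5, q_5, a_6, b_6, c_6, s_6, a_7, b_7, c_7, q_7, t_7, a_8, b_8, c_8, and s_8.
a_1 = 3.5
b_1 = 2.5
c_1 = 0.5
s_1 = 2
a_2 = 5
b_2 = 7
c_2 = 1.5
a_3 = 9
b_3 = 2.5
c_3 = 1.5
a_4 = 7.5
b_4 = 6.5
p_4 = 2.5
q_4 = 3.5
t_4 = 4
a_5 = 4
b_5 = 1
c_5 = 8
p_5 = 2.5
q_5 = 1.5
a_6 = 7
b_6 = 4.5
c_6 = 8
s_6 = 2.5
a_7 = 7
b_7 = 4
c_7 = 1.5
q_7 = 2
t_7 = 3.5
a_8 = 6
b_8 = 5.5
c_8 = 1.5
s_8 = 1.5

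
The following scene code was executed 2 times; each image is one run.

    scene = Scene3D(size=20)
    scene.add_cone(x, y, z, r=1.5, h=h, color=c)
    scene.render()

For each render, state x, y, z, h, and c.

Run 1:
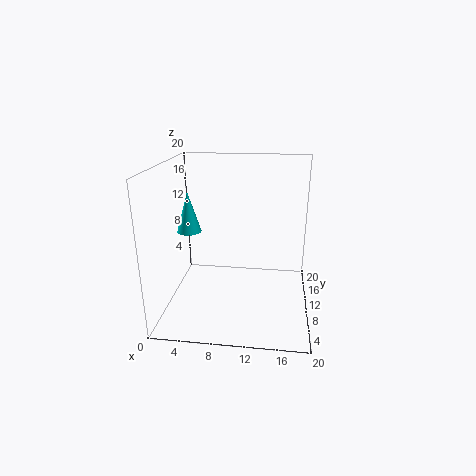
x = 4.5
y = 5.5
z = 12.5
h = 5
c = 'cyan'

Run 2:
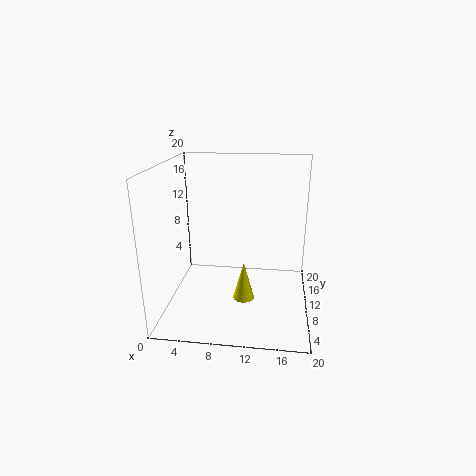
x = 11
y = 8.5
z = 1.5
h = 5.5
c = 'yellow'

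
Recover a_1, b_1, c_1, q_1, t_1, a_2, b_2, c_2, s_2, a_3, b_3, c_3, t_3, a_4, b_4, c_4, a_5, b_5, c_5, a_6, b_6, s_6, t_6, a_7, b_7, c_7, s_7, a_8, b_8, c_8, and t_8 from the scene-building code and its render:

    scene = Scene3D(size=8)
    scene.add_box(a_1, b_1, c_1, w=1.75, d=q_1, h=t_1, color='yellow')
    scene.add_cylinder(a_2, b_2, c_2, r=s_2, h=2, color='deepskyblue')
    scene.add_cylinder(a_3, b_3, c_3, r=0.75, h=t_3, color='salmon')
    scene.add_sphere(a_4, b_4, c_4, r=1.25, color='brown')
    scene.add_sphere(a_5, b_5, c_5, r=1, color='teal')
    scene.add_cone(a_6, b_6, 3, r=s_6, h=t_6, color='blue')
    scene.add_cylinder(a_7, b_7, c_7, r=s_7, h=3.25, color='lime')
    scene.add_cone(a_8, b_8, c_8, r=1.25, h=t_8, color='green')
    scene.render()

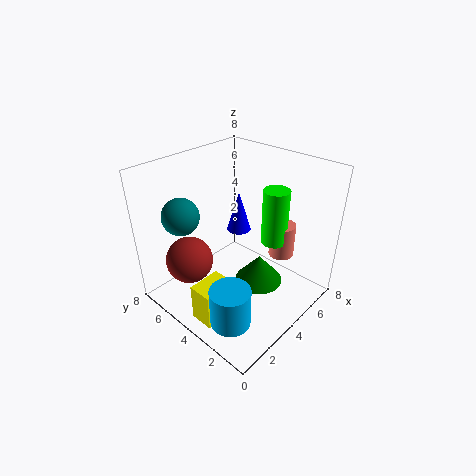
a_1 = 0.25; b_1 = 2.5; c_1 = 1; q_1 = 1.25; t_1 = 2; a_2 = 1; b_2 = 1.75; c_2 = 1.5; s_2 = 1; a_3 = 6.5; b_3 = 2.75; c_3 = 2.25; t_3 = 2; a_4 = 1.5; b_4 = 5.25; c_4 = 3.25; a_5 = 1.75; b_5 = 6; c_5 = 5.5; a_6 = 6; b_6 = 5.75; s_6 = 0.75; t_6 = 2.5; a_7 = 6; b_7 = 3; c_7 = 3.25; s_7 = 0.75; a_8 = 3.75; b_8 = 2.25; c_8 = 2.25; t_8 = 1.5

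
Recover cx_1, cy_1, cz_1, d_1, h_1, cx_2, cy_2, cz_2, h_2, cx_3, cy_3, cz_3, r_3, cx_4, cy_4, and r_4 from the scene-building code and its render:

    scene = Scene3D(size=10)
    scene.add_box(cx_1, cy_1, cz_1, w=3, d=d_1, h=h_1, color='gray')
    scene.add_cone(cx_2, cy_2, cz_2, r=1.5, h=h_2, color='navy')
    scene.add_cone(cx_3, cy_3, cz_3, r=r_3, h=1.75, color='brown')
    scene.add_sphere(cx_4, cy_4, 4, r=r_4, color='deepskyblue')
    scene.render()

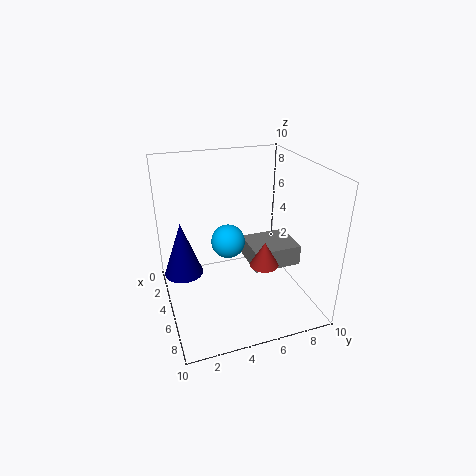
cx_1 = 3
cy_1 = 6
cz_1 = 2.5
d_1 = 3.5
h_1 = 1.5
cx_2 = 2
cy_2 = 1.5
cz_2 = 1
h_2 = 4.25
cx_3 = 6.25
cy_3 = 6.5
cz_3 = 3.25
r_3 = 1
cx_4 = 3.5
cy_4 = 4.75
r_4 = 1.25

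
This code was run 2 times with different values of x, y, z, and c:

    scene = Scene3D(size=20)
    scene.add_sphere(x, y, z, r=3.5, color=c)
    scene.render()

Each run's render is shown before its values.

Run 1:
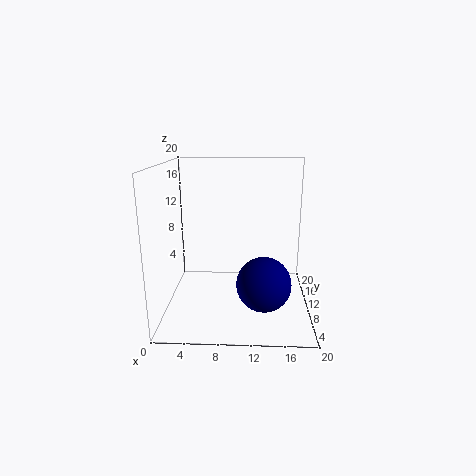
x = 13.5, y = 5, z = 5.5, c = 'navy'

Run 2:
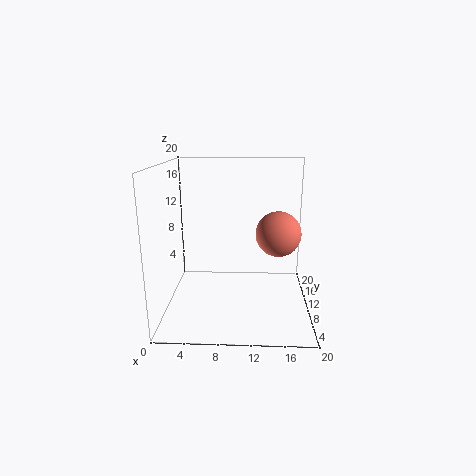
x = 16, y = 15, z = 9, c = 'salmon'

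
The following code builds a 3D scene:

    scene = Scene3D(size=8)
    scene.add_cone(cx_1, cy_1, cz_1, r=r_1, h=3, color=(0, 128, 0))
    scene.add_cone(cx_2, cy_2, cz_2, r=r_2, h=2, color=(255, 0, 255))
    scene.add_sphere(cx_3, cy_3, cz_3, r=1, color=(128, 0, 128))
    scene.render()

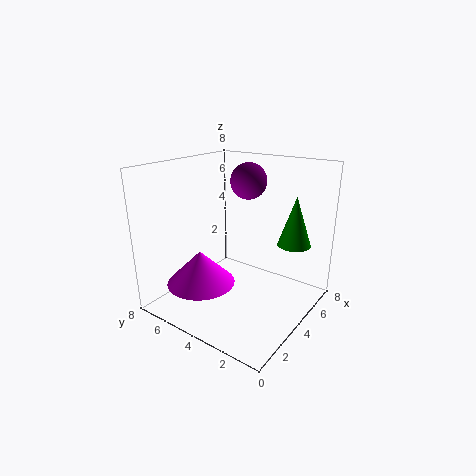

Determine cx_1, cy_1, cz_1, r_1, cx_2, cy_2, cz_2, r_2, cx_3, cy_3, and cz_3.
cx_1 = 7; cy_1 = 2; cz_1 = 3; r_1 = 1; cx_2 = 3; cy_2 = 6; cz_2 = 1; r_2 = 2; cx_3 = 5; cy_3 = 4; cz_3 = 7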